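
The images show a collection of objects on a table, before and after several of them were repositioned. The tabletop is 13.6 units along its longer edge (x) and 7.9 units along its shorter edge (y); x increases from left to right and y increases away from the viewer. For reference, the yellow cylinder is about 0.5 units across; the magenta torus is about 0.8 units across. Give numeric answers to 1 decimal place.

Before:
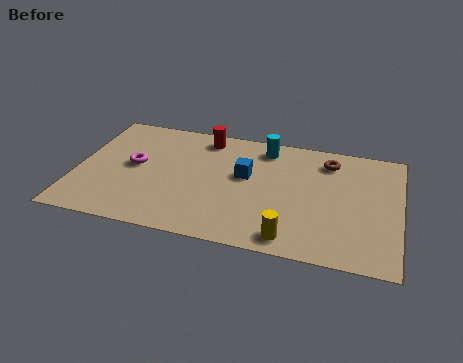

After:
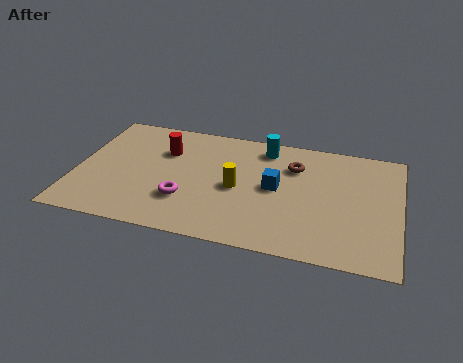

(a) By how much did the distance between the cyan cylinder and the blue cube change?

+0.5

The distance was about 2.2 in the first image and 2.7 in the second, so they moved 0.5 units further apart.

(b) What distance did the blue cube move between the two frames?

1.4

The blue cube was near (7.1, 4.6) before and (8.4, 4.1) after, so it travelled √(1.3² + 0.5²) ≈ 1.4 units.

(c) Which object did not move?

the cyan cylinder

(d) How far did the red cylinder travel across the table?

2.1

The red cylinder moved from about (5.2, 6.8) to (3.6, 5.5), a distance of √(1.6² + 1.3²) ≈ 2.1.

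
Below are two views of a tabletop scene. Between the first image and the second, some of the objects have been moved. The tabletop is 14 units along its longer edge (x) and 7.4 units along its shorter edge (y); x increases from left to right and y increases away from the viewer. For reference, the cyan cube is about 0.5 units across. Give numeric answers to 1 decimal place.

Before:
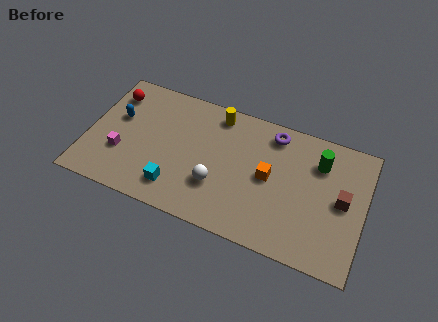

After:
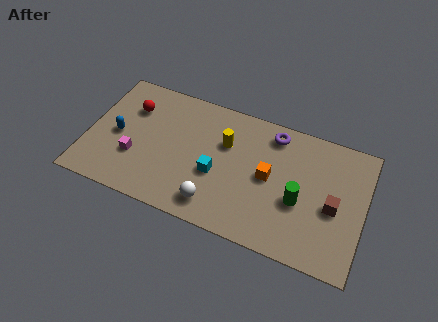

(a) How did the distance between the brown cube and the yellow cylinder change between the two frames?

-1.3

Before: roughly 7.1 units apart; after: 5.8. That's 1.3 units closer together.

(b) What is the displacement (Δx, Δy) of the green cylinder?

(-0.8, -2.5)

The green cylinder was at about (11.6, 5.5) and moved to about (10.8, 3.0).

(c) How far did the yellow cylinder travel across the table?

1.6

From (6.3, 6.4) to (6.9, 4.9), the yellow cylinder covered √(0.6² + 1.5²) ≈ 1.6 units.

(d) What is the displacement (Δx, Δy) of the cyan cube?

(1.9, 1.5)

From the two frames, the cyan cube sits at roughly (4.7, 1.5) before and (6.6, 3.0) after.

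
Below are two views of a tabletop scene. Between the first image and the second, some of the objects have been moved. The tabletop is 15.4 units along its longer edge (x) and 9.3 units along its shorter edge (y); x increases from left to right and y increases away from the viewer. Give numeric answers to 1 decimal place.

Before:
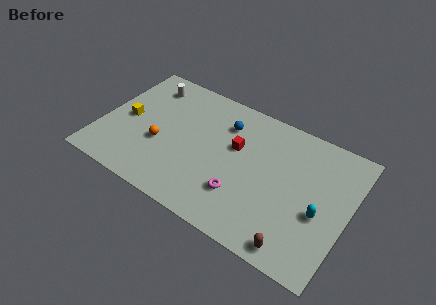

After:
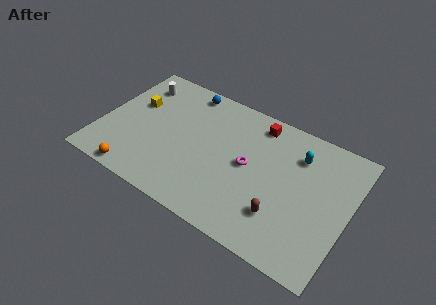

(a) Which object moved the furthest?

the cyan capsule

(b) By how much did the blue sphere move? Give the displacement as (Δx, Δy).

(-2.7, 1.3)

The blue sphere started near (7.4, 7.0) and ended near (4.7, 8.3).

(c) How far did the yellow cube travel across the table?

1.3

The yellow cube moved from about (1.5, 4.5) to (1.8, 5.8), a distance of √(0.3² + 1.3²) ≈ 1.3.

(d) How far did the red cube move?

2.5

From (8.3, 5.7) to (9.3, 8.0), the red cube covered √(1.0² + 2.3²) ≈ 2.5 units.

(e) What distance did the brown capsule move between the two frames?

1.9

From (12.8, 1.0) to (11.6, 2.5), the brown capsule covered √(1.2² + 1.5²) ≈ 1.9 units.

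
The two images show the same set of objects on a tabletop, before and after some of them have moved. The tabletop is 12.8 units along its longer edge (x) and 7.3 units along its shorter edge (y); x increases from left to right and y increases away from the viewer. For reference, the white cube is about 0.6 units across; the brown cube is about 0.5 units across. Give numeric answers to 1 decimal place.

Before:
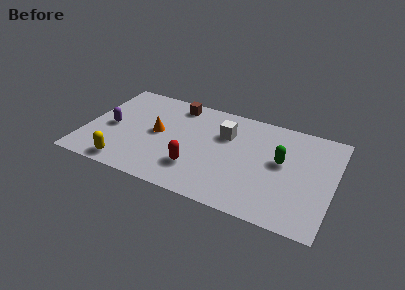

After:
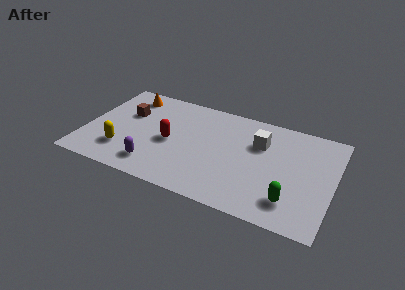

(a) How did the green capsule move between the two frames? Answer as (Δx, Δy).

(0.7, -2.5)

The green capsule started near (10.1, 4.1) and ended near (10.8, 1.6).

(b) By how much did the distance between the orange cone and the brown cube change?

-1.2

Before: roughly 2.6 units apart; after: 1.4. That's 1.2 units closer together.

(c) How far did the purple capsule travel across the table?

3.2

The purple capsule was near (1.3, 3.4) before and (3.8, 1.4) after, so it travelled √(2.5² + 2.0²) ≈ 3.2 units.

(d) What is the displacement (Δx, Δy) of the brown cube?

(-2.4, -1.6)

The brown cube started near (4.4, 6.3) and ended near (2.0, 4.7).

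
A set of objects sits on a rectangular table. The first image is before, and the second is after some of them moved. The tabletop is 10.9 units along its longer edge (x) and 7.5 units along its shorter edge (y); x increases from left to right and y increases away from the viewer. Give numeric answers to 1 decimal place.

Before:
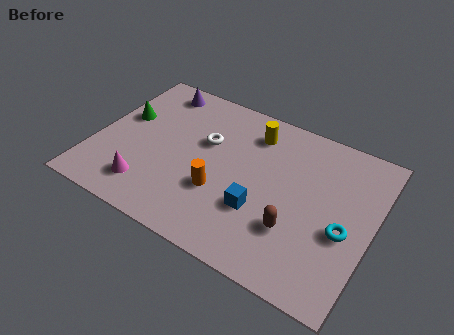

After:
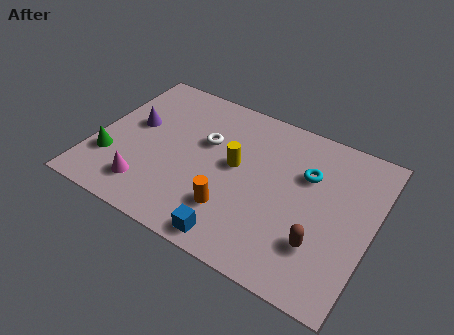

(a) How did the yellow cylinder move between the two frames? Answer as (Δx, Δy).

(-0.4, -1.9)

The yellow cylinder was at about (5.9, 6.0) and moved to about (5.5, 4.1).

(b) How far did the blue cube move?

1.8

From (6.7, 2.5) to (6.0, 0.8), the blue cube covered √(0.7² + 1.7²) ≈ 1.8 units.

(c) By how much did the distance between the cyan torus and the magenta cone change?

-0.9

The distance was about 7.7 in the first image and 6.8 in the second, so they moved 0.9 units closer together.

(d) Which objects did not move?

the white torus and the magenta cone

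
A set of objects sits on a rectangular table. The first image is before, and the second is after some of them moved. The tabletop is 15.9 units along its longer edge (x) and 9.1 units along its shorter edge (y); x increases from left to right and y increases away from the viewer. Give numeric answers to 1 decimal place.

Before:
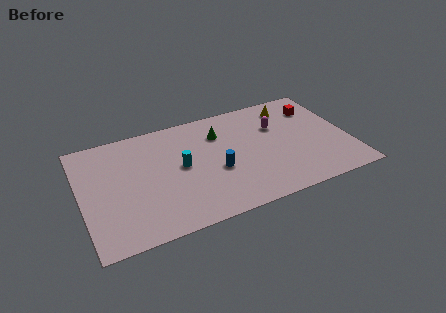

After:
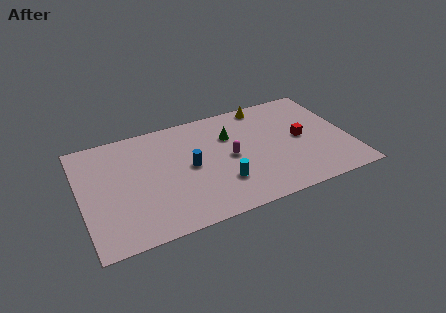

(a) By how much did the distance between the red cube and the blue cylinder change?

-0.5

Before: roughly 7.2 units apart; after: 6.7. That's 0.5 units closer together.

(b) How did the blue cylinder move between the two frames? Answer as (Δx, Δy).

(-1.5, 0.9)

The blue cylinder started near (7.9, 3.7) and ended near (6.4, 4.6).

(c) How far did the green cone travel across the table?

0.7

The green cone was near (8.4, 6.7) before and (9.0, 6.3) after, so it travelled √(0.6² + 0.4²) ≈ 0.7 units.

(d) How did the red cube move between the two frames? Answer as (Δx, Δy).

(-1.2, -2.3)

The red cube was at about (14.3, 6.9) and moved to about (13.1, 4.6).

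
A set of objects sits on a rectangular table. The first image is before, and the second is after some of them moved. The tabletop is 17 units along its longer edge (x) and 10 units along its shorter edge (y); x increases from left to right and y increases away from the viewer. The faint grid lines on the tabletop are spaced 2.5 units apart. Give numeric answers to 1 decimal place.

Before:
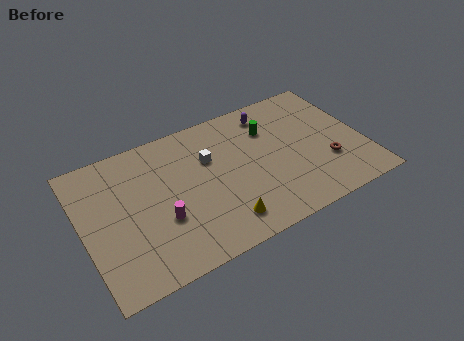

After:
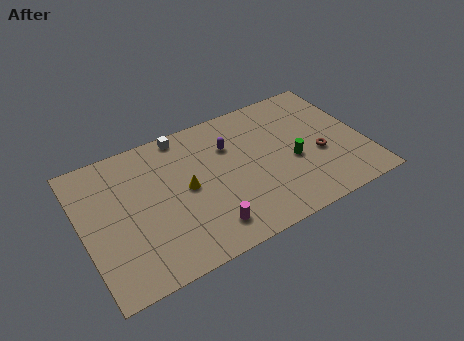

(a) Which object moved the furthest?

the yellow cone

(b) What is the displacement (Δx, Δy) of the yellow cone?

(-1.7, 3.3)

From the two frames, the yellow cone sits at roughly (7.9, 1.8) before and (6.2, 5.1) after.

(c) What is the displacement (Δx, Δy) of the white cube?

(-1.3, 2.5)

The white cube started near (7.8, 6.6) and ended near (6.5, 9.1).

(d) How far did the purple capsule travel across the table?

3.0

From (11.8, 8.4) to (9.1, 7.0), the purple capsule covered √(2.7² + 1.4²) ≈ 3.0 units.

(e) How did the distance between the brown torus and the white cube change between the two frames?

+1.6

The distance was about 7.6 in the first image and 9.2 in the second, so they moved 1.6 units further apart.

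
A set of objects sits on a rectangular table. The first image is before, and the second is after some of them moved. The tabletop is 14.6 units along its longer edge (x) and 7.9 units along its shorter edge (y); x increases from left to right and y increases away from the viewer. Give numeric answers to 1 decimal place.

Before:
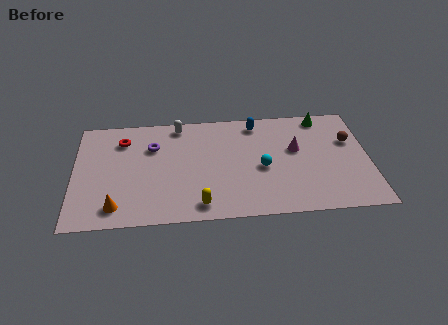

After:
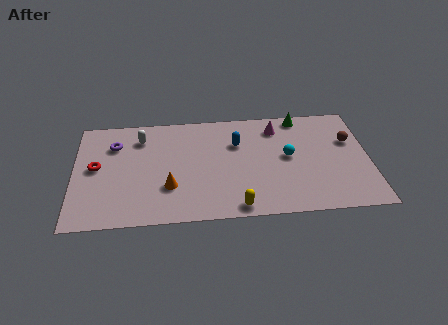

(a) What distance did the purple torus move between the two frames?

1.9

From (3.9, 5.5) to (2.0, 5.8), the purple torus covered √(1.9² + 0.3²) ≈ 1.9 units.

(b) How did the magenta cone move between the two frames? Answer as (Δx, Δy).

(-0.9, 1.7)

The magenta cone started near (11.0, 4.7) and ended near (10.1, 6.4).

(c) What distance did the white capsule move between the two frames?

2.1

The white capsule moved from about (5.2, 7.0) to (3.3, 6.2), a distance of √(1.9² + 0.8²) ≈ 2.1.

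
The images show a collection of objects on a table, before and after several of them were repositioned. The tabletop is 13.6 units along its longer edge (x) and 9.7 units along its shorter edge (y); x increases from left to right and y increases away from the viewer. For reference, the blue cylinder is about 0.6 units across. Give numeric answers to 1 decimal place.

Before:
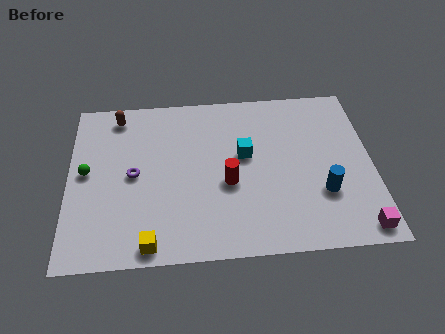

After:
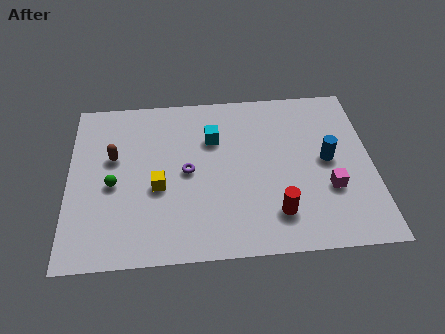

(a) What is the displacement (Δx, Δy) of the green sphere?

(1.2, -0.8)

The green sphere was at about (0.8, 5.1) and moved to about (2.0, 4.3).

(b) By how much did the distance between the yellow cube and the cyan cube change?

-2.7

The distance was about 6.4 in the first image and 3.7 in the second, so they moved 2.7 units closer together.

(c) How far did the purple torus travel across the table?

2.4

The purple torus moved from about (2.9, 4.8) to (5.3, 4.8), a distance of √(2.4² + 0.0²) ≈ 2.4.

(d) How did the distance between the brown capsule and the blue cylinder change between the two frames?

-0.9

Before: roughly 10.5 units apart; after: 9.6. That's 0.9 units closer together.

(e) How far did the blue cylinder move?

1.9

From (11.3, 3.1) to (11.6, 5.0), the blue cylinder covered √(0.3² + 1.9²) ≈ 1.9 units.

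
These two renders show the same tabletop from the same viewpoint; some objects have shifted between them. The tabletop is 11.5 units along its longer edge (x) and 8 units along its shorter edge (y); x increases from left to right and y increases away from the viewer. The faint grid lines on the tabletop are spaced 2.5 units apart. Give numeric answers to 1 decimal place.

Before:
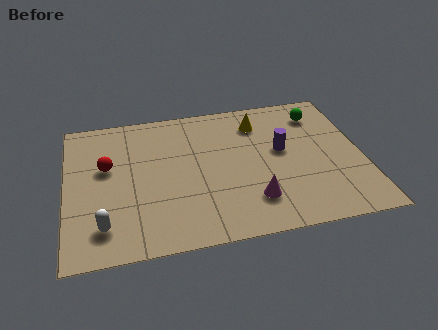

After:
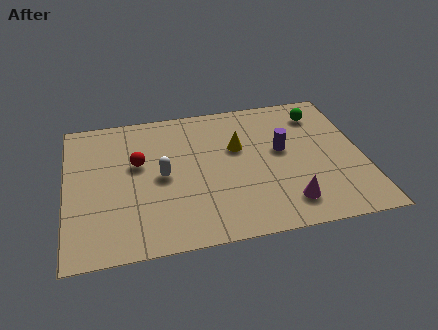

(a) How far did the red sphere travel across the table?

1.2

The red sphere moved from about (1.6, 4.8) to (2.8, 4.8), a distance of √(1.2² + 0.0²) ≈ 1.2.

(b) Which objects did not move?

the purple cylinder and the green sphere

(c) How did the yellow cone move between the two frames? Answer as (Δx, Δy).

(-0.9, -1.3)

The yellow cone started near (7.6, 6.3) and ended near (6.7, 5.0).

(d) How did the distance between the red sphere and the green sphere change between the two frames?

-1.2

The distance was about 8.6 in the first image and 7.4 in the second, so they moved 1.2 units closer together.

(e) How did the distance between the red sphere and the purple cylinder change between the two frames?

-1.2

They were about 6.8 units apart before and 5.6 after — 1.2 units closer together.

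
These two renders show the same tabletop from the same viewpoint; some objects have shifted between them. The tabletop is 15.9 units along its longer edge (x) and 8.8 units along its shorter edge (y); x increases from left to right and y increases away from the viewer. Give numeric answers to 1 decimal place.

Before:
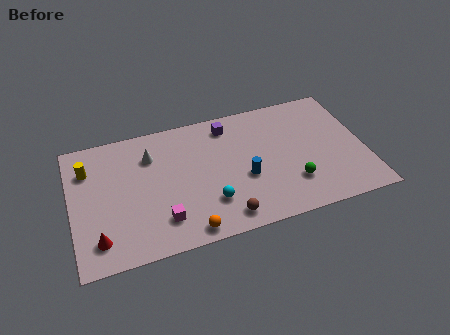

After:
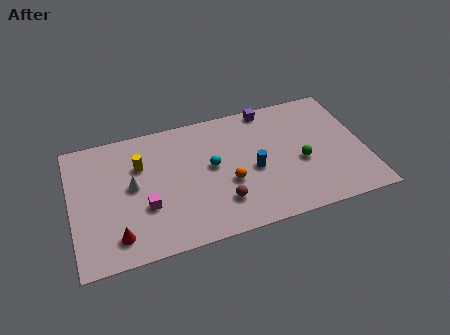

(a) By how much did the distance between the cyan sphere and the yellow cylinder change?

-3.5

The distance was about 7.5 in the first image and 4.0 in the second, so they moved 3.5 units closer together.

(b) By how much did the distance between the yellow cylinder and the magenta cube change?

-2.9

Before: roughly 5.8 units apart; after: 2.9. That's 2.9 units closer together.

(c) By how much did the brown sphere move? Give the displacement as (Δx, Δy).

(-0.1, 1.0)

From the two frames, the brown sphere sits at roughly (8.0, 1.2) before and (7.9, 2.2) after.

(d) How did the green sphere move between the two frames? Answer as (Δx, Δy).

(0.6, 1.3)

The green sphere started near (11.8, 2.4) and ended near (12.4, 3.7).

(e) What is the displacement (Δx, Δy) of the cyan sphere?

(0.3, 2.4)

The cyan sphere started near (7.3, 2.4) and ended near (7.6, 4.8).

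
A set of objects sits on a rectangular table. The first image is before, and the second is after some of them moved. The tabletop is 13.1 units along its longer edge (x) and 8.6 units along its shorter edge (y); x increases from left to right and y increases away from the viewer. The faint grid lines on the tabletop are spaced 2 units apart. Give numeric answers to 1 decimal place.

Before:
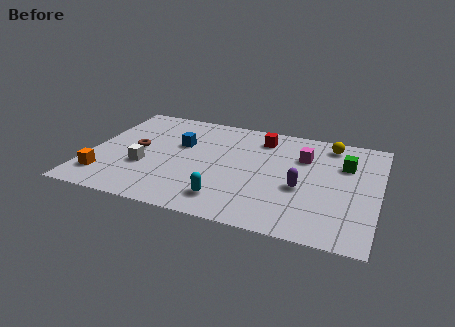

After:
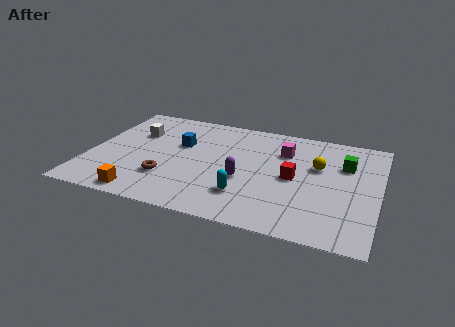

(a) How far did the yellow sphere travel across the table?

2.0

From (10.7, 7.4) to (10.3, 5.4), the yellow sphere covered √(0.4² + 2.0²) ≈ 2.0 units.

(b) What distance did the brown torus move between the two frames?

2.5

The brown torus was near (2.1, 4.4) before and (3.7, 2.5) after, so it travelled √(1.6² + 1.9²) ≈ 2.5 units.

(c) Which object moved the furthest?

the red cube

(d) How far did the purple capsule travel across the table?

2.6

The purple capsule was near (9.7, 3.5) before and (7.1, 3.4) after, so it travelled √(2.6² + 0.1²) ≈ 2.6 units.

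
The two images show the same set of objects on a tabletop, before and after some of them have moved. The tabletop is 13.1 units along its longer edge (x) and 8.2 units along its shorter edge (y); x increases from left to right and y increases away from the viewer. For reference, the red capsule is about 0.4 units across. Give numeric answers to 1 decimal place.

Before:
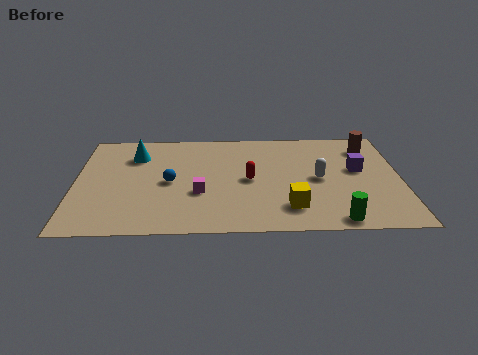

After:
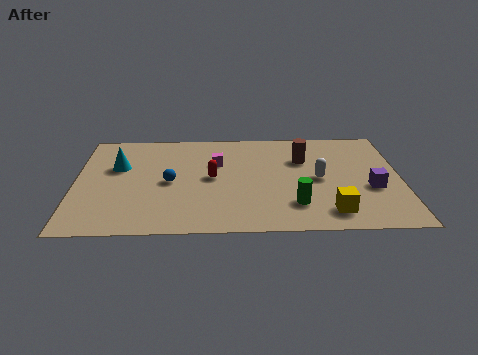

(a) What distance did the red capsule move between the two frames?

1.5

The red capsule moved from about (7.0, 4.0) to (5.5, 4.2), a distance of √(1.5² + 0.2²) ≈ 1.5.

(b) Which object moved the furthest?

the brown cylinder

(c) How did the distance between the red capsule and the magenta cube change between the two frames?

-1.0

Before: roughly 2.2 units apart; after: 1.2. That's 1.0 units closer together.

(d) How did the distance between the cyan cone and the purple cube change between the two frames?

+1.3

The distance was about 9.1 in the first image and 10.4 in the second, so they moved 1.3 units further apart.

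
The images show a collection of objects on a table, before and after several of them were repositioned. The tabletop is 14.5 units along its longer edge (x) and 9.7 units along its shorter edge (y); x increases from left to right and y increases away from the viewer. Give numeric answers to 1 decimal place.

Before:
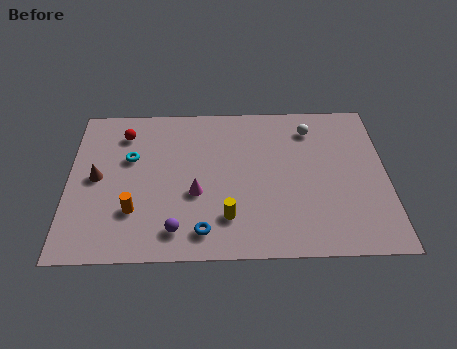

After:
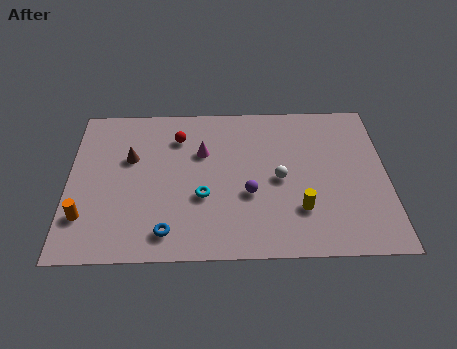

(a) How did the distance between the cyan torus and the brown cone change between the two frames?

+2.2

The distance was about 1.9 in the first image and 4.1 in the second, so they moved 2.2 units further apart.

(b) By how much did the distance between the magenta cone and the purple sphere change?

+1.0

The distance was about 2.4 in the first image and 3.4 in the second, so they moved 1.0 units further apart.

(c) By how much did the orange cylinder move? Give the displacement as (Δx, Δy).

(-2.2, -0.3)

From the two frames, the orange cylinder sits at roughly (3.0, 2.8) before and (0.8, 2.5) after.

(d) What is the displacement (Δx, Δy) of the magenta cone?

(0.3, 2.6)

The magenta cone was at about (5.8, 3.8) and moved to about (6.1, 6.4).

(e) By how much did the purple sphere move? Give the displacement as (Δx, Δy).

(3.3, 2.1)

From the two frames, the purple sphere sits at roughly (4.9, 1.6) before and (8.2, 3.7) after.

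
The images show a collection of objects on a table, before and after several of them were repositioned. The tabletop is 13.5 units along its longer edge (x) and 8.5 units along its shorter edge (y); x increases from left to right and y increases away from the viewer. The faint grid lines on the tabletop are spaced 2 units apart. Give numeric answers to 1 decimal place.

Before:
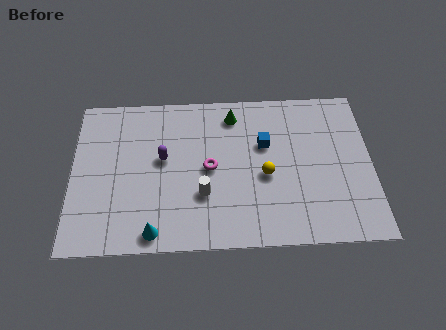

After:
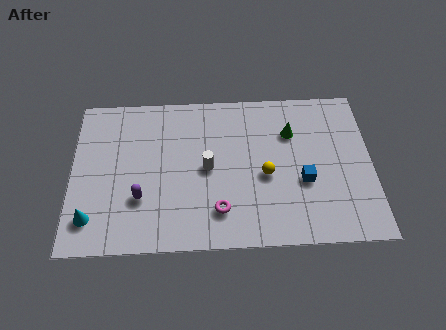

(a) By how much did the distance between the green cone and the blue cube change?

+0.5

They were about 2.2 units apart before and 2.7 after — 0.5 units further apart.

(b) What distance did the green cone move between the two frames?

2.8

The green cone was near (7.3, 7.1) before and (9.9, 6.0) after, so it travelled √(2.6² + 1.1²) ≈ 2.8 units.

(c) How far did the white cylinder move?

1.4

From (5.9, 2.8) to (6.1, 4.2), the white cylinder covered √(0.2² + 1.4²) ≈ 1.4 units.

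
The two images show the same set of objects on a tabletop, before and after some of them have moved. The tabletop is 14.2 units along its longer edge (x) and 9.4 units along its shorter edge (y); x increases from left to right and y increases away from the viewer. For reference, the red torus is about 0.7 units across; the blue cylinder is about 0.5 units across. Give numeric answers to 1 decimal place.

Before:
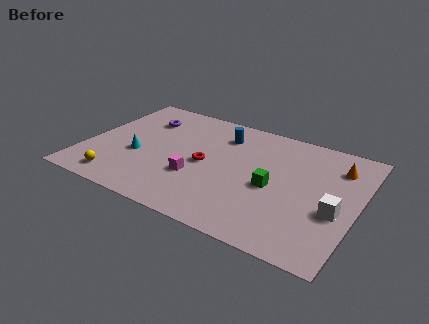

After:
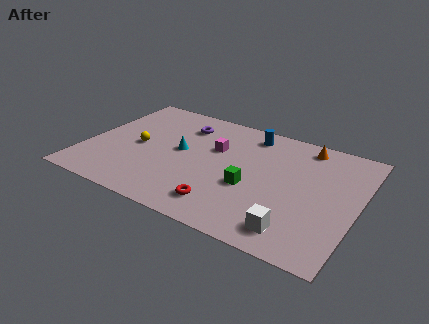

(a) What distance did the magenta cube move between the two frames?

2.9

From (6.0, 3.2) to (6.6, 6.0), the magenta cube covered √(0.6² + 2.8²) ≈ 2.9 units.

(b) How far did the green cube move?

1.2

From (9.9, 4.2) to (8.8, 3.7), the green cube covered √(1.1² + 0.5²) ≈ 1.2 units.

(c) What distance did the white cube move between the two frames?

2.8

From (13.2, 3.7) to (11.4, 1.5), the white cube covered √(1.8² + 2.2²) ≈ 2.8 units.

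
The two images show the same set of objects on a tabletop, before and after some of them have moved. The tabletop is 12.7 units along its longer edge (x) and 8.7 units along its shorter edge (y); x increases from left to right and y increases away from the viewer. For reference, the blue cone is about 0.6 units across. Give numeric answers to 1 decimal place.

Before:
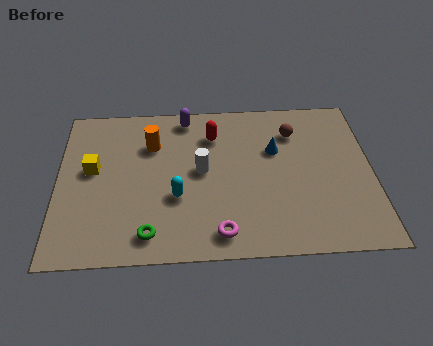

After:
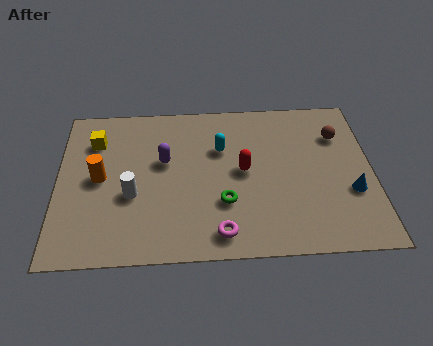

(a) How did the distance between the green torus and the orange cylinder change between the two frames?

+0.3

They were about 4.9 units apart before and 5.2 after — 0.3 units further apart.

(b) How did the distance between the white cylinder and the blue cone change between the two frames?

+5.6

They were about 3.2 units apart before and 8.8 after — 5.6 units further apart.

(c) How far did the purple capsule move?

2.7

From (5.2, 7.7) to (4.3, 5.2), the purple capsule covered √(0.9² + 2.5²) ≈ 2.7 units.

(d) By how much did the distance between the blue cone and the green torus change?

-1.6

Before: roughly 6.7 units apart; after: 5.1. That's 1.6 units closer together.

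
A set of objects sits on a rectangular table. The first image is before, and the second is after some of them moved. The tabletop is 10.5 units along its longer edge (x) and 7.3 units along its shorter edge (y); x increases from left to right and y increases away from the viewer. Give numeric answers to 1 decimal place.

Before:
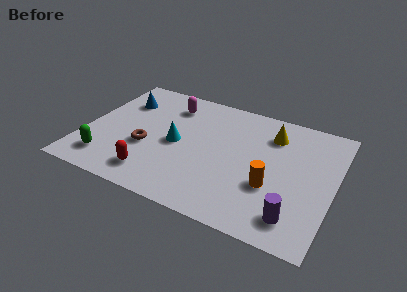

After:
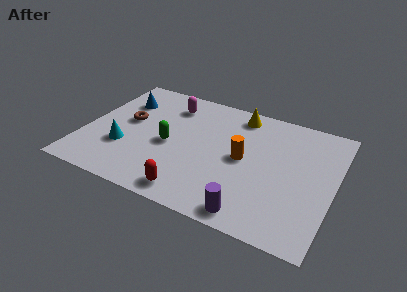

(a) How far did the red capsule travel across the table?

1.7

The red capsule was near (3.2, 1.3) before and (4.9, 0.9) after, so it travelled √(1.7² + 0.4²) ≈ 1.7 units.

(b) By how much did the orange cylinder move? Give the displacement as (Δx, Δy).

(-1.3, 1.1)

The orange cylinder was at about (8.0, 2.6) and moved to about (6.7, 3.7).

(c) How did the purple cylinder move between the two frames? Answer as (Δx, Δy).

(-1.7, -0.5)

From the two frames, the purple cylinder sits at roughly (9.1, 1.3) before and (7.4, 0.8) after.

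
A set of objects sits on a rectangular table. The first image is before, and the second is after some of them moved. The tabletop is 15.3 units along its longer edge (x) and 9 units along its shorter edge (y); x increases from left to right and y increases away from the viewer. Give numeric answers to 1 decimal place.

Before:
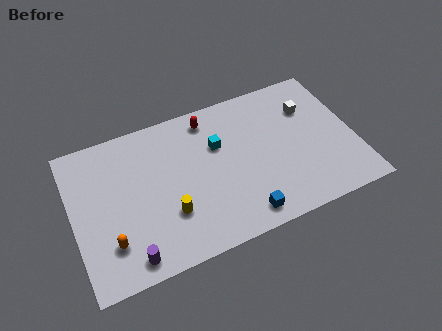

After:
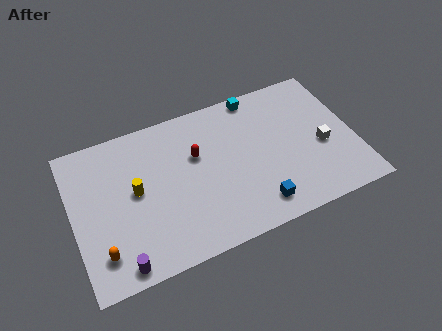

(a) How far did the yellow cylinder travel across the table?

2.6

From (5.0, 2.8) to (3.4, 4.8), the yellow cylinder covered √(1.6² + 2.0²) ≈ 2.6 units.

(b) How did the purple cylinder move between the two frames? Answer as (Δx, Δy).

(-0.5, -0.2)

The purple cylinder was at about (2.7, 1.1) and moved to about (2.2, 0.9).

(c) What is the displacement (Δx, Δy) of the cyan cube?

(2.4, 2.3)

The cyan cube started near (8.0, 5.9) and ended near (10.4, 8.2).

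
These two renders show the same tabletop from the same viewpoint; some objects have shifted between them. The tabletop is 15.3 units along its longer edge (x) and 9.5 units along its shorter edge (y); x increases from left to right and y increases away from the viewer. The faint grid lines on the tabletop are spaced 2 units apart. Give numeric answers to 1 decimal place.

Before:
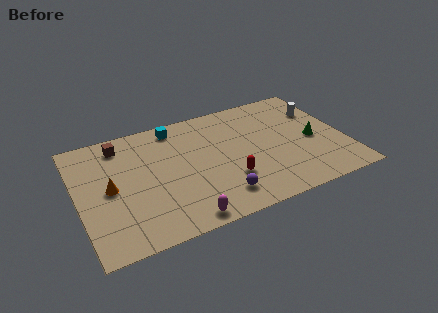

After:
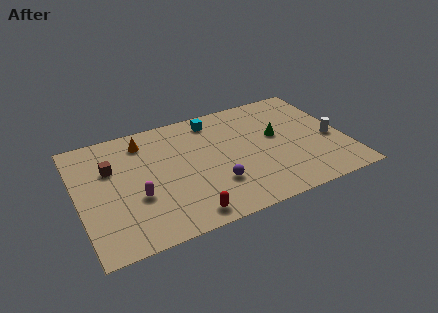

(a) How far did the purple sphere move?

1.0

From (7.7, 1.8) to (7.6, 2.8), the purple sphere covered √(0.1² + 1.0²) ≈ 1.0 units.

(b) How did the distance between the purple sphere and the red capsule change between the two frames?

+1.2

The distance was about 1.3 in the first image and 2.5 in the second, so they moved 1.2 units further apart.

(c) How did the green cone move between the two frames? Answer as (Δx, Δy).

(-2.0, 1.1)

The green cone started near (13.5, 4.3) and ended near (11.5, 5.4).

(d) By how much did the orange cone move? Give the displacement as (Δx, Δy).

(2.2, 3.1)

The orange cone was at about (1.8, 4.7) and moved to about (4.0, 7.8).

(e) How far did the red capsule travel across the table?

3.2

From (8.4, 2.9) to (5.7, 1.1), the red capsule covered √(2.7² + 1.8²) ≈ 3.2 units.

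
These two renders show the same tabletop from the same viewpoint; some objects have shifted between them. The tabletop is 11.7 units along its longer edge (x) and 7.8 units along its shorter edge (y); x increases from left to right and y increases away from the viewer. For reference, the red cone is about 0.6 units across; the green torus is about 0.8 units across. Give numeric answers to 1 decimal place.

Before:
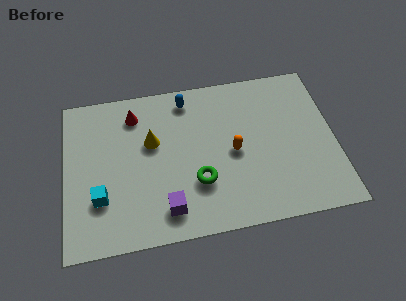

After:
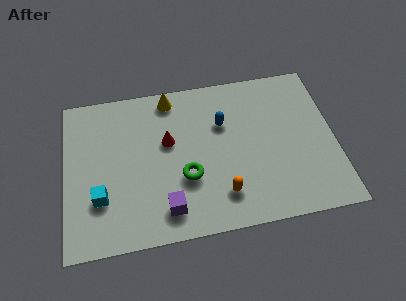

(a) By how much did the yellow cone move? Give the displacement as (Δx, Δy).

(0.9, 2.1)

The yellow cone started near (3.8, 4.8) and ended near (4.7, 6.9).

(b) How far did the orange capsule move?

2.1

The orange capsule was near (7.3, 3.7) before and (6.7, 1.7) after, so it travelled √(0.6² + 2.0²) ≈ 2.1 units.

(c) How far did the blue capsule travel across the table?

2.1

From (5.4, 6.7) to (6.9, 5.2), the blue capsule covered √(1.5² + 1.5²) ≈ 2.1 units.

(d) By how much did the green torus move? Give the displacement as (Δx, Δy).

(-0.5, 0.3)

From the two frames, the green torus sits at roughly (5.7, 2.5) before and (5.2, 2.8) after.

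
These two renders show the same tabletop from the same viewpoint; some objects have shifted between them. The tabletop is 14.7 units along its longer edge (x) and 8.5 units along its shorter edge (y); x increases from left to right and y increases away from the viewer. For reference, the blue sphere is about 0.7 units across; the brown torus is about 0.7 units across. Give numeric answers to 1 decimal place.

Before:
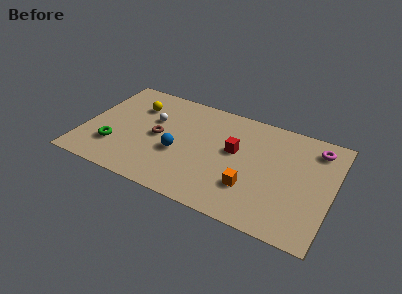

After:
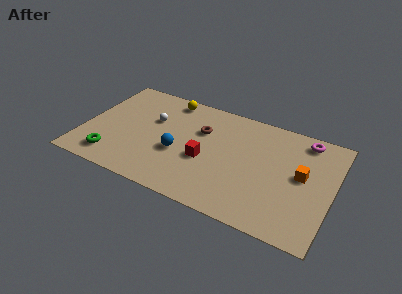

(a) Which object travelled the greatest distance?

the orange cube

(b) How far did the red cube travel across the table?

2.1

The red cube moved from about (8.9, 4.9) to (7.3, 3.5), a distance of √(1.6² + 1.4²) ≈ 2.1.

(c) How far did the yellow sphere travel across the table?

2.2

The yellow sphere was near (2.8, 6.2) before and (4.6, 7.5) after, so it travelled √(1.8² + 1.3²) ≈ 2.2 units.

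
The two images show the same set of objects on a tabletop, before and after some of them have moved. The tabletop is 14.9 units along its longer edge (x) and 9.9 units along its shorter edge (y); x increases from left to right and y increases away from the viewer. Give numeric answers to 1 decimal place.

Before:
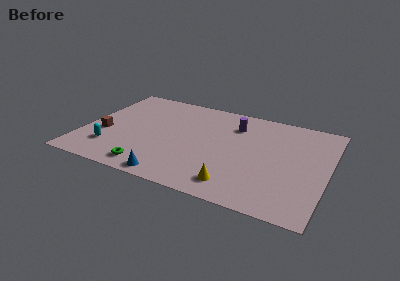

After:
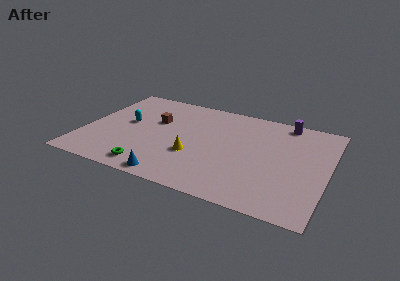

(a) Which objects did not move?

the green torus and the blue cone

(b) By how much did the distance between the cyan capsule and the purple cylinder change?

+1.4

They were about 8.7 units apart before and 10.1 after — 1.4 units further apart.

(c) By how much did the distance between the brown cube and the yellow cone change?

-4.9

They were about 8.7 units apart before and 3.8 after — 4.9 units closer together.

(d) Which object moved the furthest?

the brown cube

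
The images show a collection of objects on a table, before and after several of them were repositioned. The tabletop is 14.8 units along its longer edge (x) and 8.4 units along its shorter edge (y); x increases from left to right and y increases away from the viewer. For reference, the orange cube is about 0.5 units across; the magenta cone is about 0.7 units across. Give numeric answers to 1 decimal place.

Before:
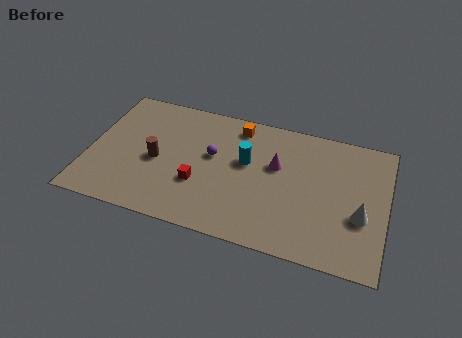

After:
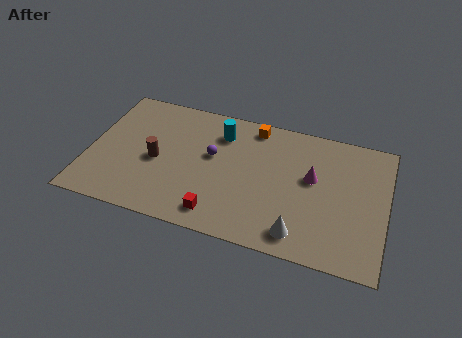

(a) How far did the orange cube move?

0.8

The orange cube was near (7.2, 7.2) before and (8.0, 7.4) after, so it travelled √(0.8² + 0.2²) ≈ 0.8 units.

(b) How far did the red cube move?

1.9

The red cube was near (5.6, 2.9) before and (6.7, 1.3) after, so it travelled √(1.1² + 1.6²) ≈ 1.9 units.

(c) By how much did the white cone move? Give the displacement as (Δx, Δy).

(-2.9, -1.9)

The white cone started near (13.6, 3.2) and ended near (10.7, 1.3).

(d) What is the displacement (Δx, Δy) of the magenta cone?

(1.8, -0.3)

From the two frames, the magenta cone sits at roughly (9.3, 5.2) before and (11.1, 4.9) after.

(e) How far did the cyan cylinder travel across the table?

2.1

The cyan cylinder moved from about (7.8, 5.0) to (6.4, 6.5), a distance of √(1.4² + 1.5²) ≈ 2.1.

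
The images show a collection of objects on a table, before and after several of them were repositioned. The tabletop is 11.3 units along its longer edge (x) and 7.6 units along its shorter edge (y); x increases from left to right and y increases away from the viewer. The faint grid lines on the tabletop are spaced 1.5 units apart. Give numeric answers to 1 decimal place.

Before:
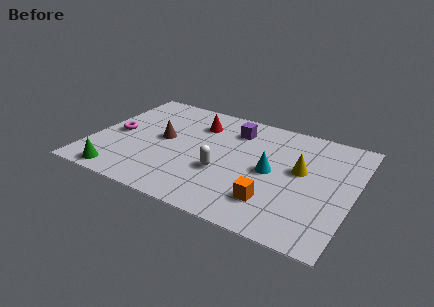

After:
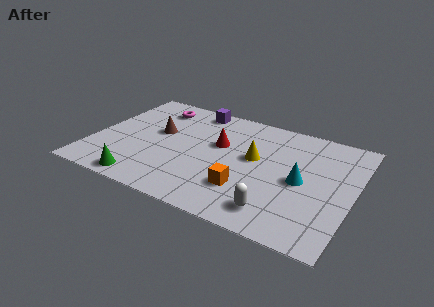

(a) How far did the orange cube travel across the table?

1.2

From (8.1, 1.8) to (6.9, 2.1), the orange cube covered √(1.2² + 0.3²) ≈ 1.2 units.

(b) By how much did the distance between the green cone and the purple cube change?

-0.6

Before: roughly 6.7 units apart; after: 6.1. That's 0.6 units closer together.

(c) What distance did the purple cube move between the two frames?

2.1

From (5.9, 5.9) to (4.0, 6.7), the purple cube covered √(1.9² + 0.8²) ≈ 2.1 units.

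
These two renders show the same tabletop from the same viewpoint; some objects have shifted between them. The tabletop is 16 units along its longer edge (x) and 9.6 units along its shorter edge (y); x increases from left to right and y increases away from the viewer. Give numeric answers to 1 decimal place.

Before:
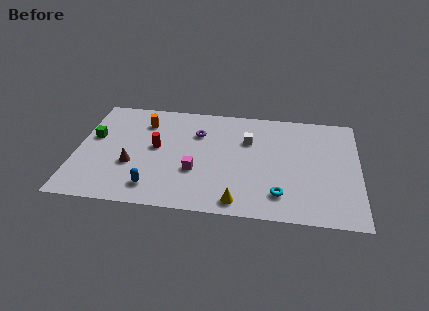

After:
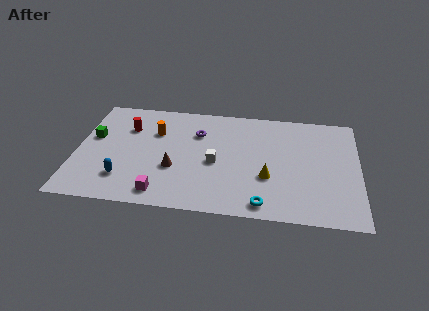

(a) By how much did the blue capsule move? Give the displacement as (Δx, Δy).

(-1.7, 0.6)

The blue capsule started near (4.5, 1.7) and ended near (2.8, 2.3).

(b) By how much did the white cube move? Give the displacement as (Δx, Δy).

(-1.8, -2.2)

From the two frames, the white cube sits at roughly (9.7, 6.5) before and (7.9, 4.3) after.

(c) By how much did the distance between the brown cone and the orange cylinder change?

-0.6

The distance was about 3.9 in the first image and 3.3 in the second, so they moved 0.6 units closer together.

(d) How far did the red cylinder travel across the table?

2.3

The red cylinder was near (4.5, 5.2) before and (2.8, 6.8) after, so it travelled √(1.7² + 1.6²) ≈ 2.3 units.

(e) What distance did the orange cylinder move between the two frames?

1.1

The orange cylinder was near (3.7, 7.4) before and (4.4, 6.6) after, so it travelled √(0.7² + 0.8²) ≈ 1.1 units.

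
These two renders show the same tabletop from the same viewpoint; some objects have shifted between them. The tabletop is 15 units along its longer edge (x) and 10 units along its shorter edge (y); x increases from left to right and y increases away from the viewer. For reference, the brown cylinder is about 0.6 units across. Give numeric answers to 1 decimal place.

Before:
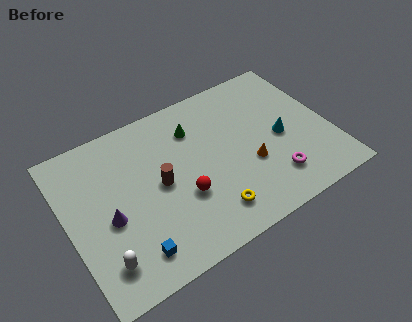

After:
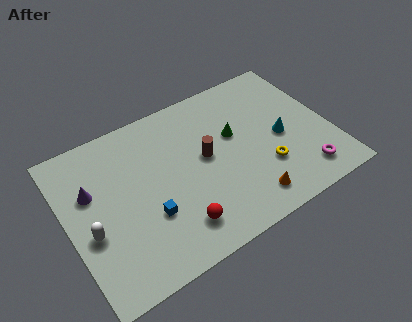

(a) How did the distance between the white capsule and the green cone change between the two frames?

+0.6

Before: roughly 8.2 units apart; after: 8.8. That's 0.6 units further apart.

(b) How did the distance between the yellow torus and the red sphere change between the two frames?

+3.3

The distance was about 2.1 in the first image and 5.4 in the second, so they moved 3.3 units further apart.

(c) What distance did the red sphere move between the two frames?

1.7

From (6.3, 3.6) to (5.7, 2.0), the red sphere covered √(0.6² + 1.6²) ≈ 1.7 units.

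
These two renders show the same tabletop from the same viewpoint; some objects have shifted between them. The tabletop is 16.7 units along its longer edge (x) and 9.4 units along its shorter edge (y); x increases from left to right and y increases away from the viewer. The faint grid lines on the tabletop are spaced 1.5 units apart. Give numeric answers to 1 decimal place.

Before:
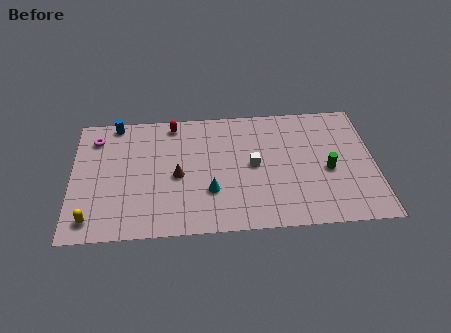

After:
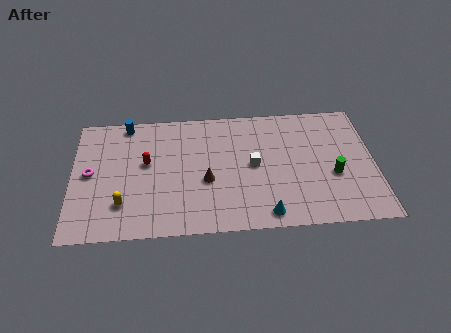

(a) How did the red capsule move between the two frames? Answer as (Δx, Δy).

(-1.5, -2.9)

From the two frames, the red capsule sits at roughly (5.6, 8.3) before and (4.1, 5.4) after.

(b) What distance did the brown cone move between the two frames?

1.7

From (5.8, 4.3) to (7.4, 3.8), the brown cone covered √(1.6² + 0.5²) ≈ 1.7 units.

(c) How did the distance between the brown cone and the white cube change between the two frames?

-1.4

The distance was about 4.2 in the first image and 2.8 in the second, so they moved 1.4 units closer together.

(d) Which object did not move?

the white cube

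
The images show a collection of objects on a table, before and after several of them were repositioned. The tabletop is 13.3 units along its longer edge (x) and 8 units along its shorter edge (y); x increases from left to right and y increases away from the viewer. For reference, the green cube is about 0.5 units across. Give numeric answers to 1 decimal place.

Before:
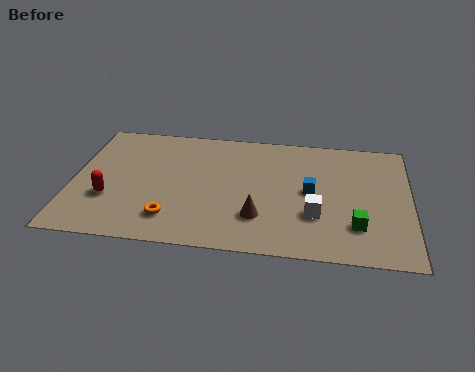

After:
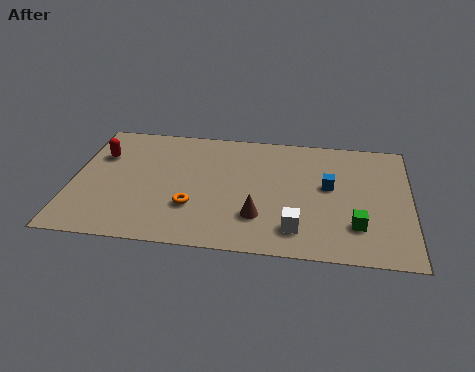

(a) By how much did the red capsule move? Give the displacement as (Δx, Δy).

(-0.5, 2.8)

The red capsule was at about (1.5, 2.7) and moved to about (1.0, 5.5).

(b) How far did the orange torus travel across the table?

1.1

From (4.0, 1.7) to (4.8, 2.5), the orange torus covered √(0.8² + 0.8²) ≈ 1.1 units.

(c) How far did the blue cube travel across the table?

0.8

From (9.4, 4.1) to (10.1, 4.5), the blue cube covered √(0.7² + 0.4²) ≈ 0.8 units.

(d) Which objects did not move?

the brown cone and the green cube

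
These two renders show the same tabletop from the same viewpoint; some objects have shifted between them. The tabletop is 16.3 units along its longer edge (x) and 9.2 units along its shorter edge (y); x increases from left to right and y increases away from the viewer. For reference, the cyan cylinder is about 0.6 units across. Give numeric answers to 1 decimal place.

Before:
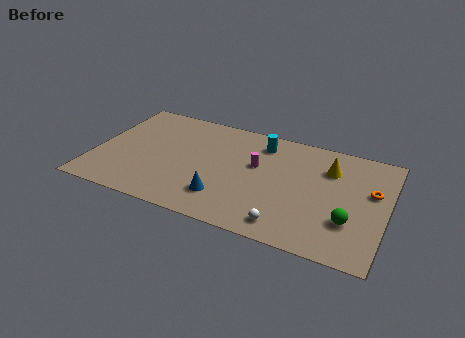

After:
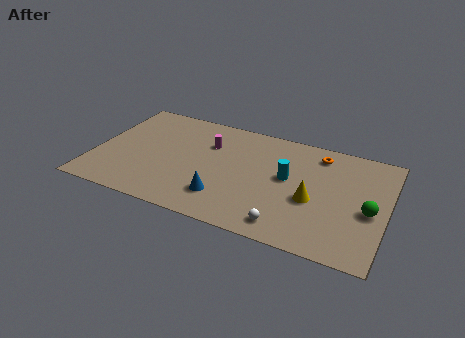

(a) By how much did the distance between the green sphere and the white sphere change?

+1.5

The distance was about 3.6 in the first image and 5.1 in the second, so they moved 1.5 units further apart.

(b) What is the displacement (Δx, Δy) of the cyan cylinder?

(1.7, -2.4)

From the two frames, the cyan cylinder sits at roughly (9.1, 7.5) before and (10.8, 5.1) after.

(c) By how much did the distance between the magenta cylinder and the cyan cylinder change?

+2.8

The distance was about 2.0 in the first image and 4.8 in the second, so they moved 2.8 units further apart.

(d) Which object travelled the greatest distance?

the orange torus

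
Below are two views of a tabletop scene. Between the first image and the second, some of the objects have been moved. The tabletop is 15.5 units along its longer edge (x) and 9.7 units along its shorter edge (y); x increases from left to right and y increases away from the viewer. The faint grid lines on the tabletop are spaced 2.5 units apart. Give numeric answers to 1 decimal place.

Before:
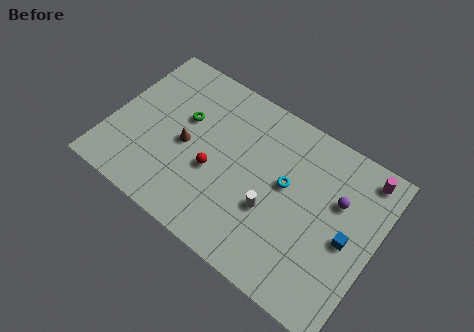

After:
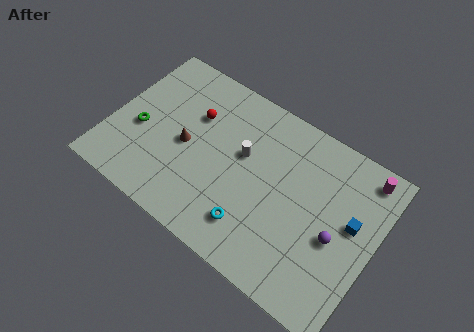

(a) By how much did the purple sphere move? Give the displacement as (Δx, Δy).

(0.3, -2.1)

From the two frames, the purple sphere sits at roughly (13.1, 6.3) before and (13.4, 4.2) after.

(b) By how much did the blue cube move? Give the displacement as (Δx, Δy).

(0.1, 1.0)

From the two frames, the blue cube sits at roughly (14.0, 4.5) before and (14.1, 5.5) after.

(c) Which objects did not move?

the brown cone and the magenta cylinder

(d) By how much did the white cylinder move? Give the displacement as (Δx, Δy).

(-2.1, 2.2)

The white cylinder started near (9.7, 3.6) and ended near (7.6, 5.8).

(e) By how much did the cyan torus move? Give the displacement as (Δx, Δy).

(-1.3, -3.4)

The cyan torus was at about (10.2, 5.5) and moved to about (8.9, 2.1).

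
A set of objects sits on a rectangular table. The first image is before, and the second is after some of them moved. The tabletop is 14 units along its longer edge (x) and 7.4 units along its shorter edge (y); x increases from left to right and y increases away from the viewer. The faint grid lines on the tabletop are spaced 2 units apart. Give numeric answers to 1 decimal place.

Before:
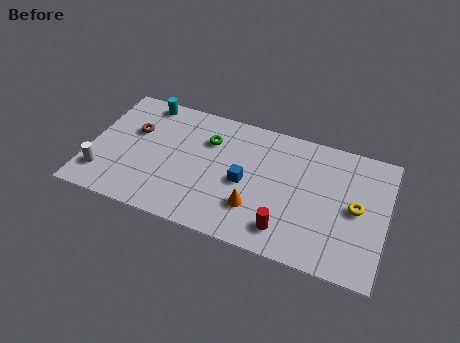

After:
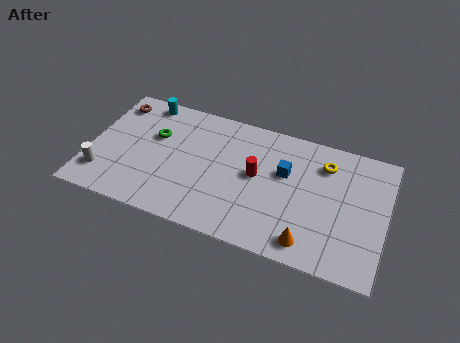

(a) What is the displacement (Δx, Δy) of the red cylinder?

(-1.6, 2.6)

The red cylinder was at about (9.5, 1.4) and moved to about (7.9, 4.0).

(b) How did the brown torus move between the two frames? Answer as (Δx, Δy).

(-1.1, 1.4)

From the two frames, the brown torus sits at roughly (2.0, 4.7) before and (0.9, 6.1) after.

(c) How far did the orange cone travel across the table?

2.8

The orange cone was near (8.0, 2.1) before and (10.6, 1.1) after, so it travelled √(2.6² + 1.0²) ≈ 2.8 units.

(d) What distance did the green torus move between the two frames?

2.6

From (5.5, 5.3) to (3.0, 4.7), the green torus covered √(2.5² + 0.6²) ≈ 2.6 units.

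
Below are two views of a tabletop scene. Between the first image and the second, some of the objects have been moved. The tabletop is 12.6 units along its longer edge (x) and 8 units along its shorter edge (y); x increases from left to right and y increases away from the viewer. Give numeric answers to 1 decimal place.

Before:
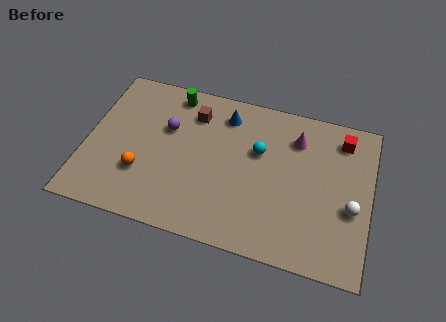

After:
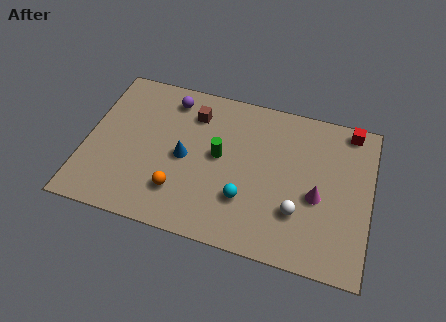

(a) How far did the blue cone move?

3.1

From (6.0, 6.5) to (4.4, 3.8), the blue cone covered √(1.6² + 2.7²) ≈ 3.1 units.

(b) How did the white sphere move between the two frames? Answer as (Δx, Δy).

(-2.3, -0.8)

The white sphere started near (11.8, 3.2) and ended near (9.5, 2.4).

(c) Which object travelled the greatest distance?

the green cylinder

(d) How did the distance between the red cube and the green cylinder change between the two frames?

-1.3

Before: roughly 7.6 units apart; after: 6.3. That's 1.3 units closer together.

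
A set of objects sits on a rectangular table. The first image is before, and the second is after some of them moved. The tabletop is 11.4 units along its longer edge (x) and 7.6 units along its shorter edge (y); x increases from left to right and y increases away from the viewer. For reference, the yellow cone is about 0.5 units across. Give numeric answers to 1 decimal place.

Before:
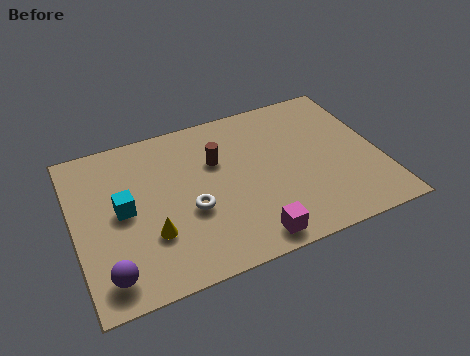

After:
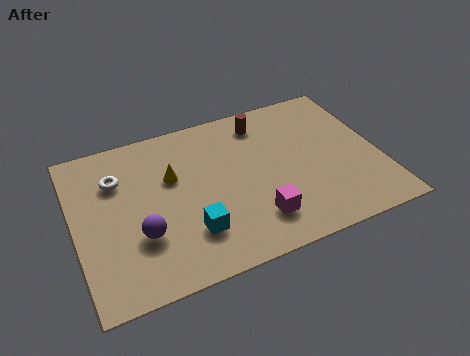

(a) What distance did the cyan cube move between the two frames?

3.0

From (1.8, 3.9) to (4.1, 2.0), the cyan cube covered √(2.3² + 1.9²) ≈ 3.0 units.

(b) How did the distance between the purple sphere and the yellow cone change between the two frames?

+0.6

The distance was about 2.1 in the first image and 2.7 in the second, so they moved 0.6 units further apart.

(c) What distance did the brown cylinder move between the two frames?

2.3

The brown cylinder moved from about (5.4, 5.0) to (7.3, 6.3), a distance of √(1.9² + 1.3²) ≈ 2.3.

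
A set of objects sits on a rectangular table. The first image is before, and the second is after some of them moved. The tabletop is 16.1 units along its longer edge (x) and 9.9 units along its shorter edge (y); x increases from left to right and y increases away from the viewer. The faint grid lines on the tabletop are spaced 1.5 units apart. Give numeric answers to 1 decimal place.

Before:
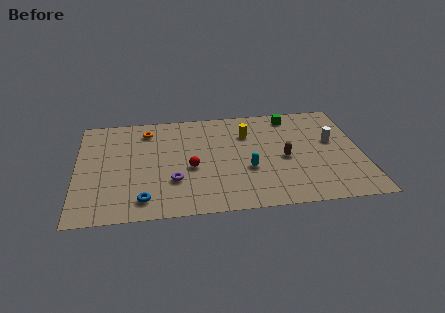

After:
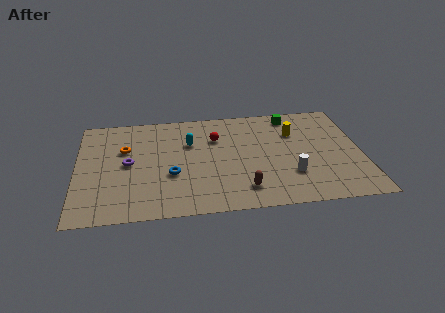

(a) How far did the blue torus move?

2.6

The blue torus was near (3.7, 1.6) before and (5.3, 3.7) after, so it travelled √(1.6² + 2.1²) ≈ 2.6 units.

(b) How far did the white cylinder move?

3.8

The white cylinder was near (14.5, 5.8) before and (12.0, 2.9) after, so it travelled √(2.5² + 2.9²) ≈ 3.8 units.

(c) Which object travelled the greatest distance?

the cyan capsule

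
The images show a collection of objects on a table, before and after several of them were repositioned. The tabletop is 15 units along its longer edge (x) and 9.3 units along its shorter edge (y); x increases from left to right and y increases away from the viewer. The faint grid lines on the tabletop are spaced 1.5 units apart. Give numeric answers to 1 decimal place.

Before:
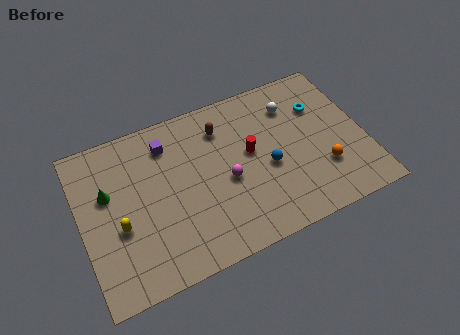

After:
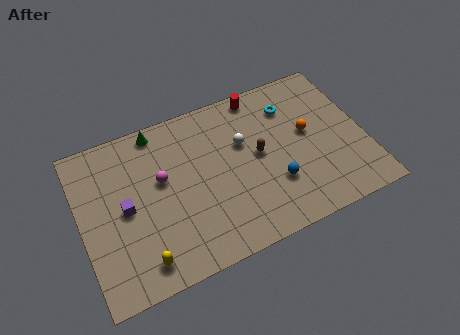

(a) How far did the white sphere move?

3.0

The white sphere moved from about (11.5, 7.1) to (8.7, 5.9), a distance of √(2.8² + 1.2²) ≈ 3.0.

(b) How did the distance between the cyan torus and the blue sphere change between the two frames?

+0.4

The distance was about 4.0 in the first image and 4.4 in the second, so they moved 0.4 units further apart.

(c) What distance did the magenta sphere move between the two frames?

3.6

The magenta sphere was near (7.6, 4.1) before and (4.3, 5.5) after, so it travelled √(3.3² + 1.4²) ≈ 3.6 units.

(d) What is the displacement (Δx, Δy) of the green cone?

(2.9, 2.6)

The green cone was at about (1.5, 5.8) and moved to about (4.4, 8.4).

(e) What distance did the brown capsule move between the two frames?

2.9

From (7.7, 7.2) to (9.4, 4.9), the brown capsule covered √(1.7² + 2.3²) ≈ 2.9 units.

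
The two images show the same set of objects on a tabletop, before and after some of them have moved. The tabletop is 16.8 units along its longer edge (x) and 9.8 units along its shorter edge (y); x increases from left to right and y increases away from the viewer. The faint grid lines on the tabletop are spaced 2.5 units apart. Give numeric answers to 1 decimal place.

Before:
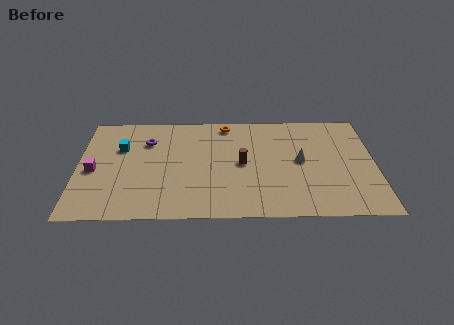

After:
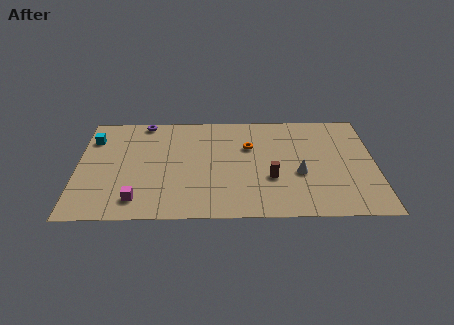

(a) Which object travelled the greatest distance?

the magenta cube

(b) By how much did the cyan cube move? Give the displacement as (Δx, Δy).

(-1.6, 0.9)

The cyan cube was at about (2.4, 6.5) and moved to about (0.8, 7.4).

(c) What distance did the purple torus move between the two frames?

1.9

The purple torus moved from about (3.9, 7.1) to (3.7, 9.0), a distance of √(0.2² + 1.9²) ≈ 1.9.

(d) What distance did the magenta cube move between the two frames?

3.7

The magenta cube moved from about (0.9, 4.4) to (3.4, 1.7), a distance of √(2.5² + 2.7²) ≈ 3.7.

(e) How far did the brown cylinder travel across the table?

2.1

The brown cylinder was near (9.3, 4.9) before and (10.9, 3.5) after, so it travelled √(1.6² + 1.4²) ≈ 2.1 units.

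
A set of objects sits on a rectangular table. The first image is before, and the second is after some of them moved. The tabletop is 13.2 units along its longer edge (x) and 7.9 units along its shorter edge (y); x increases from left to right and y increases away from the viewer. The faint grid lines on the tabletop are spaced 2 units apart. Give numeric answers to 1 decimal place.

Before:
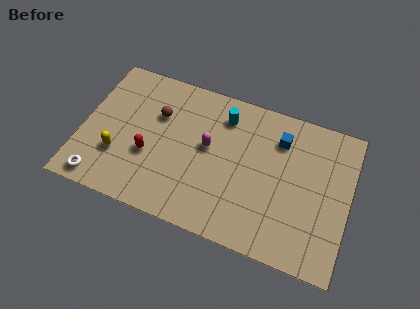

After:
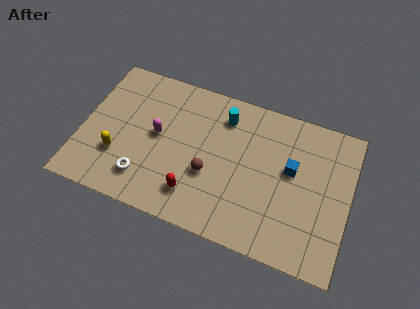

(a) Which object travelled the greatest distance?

the brown sphere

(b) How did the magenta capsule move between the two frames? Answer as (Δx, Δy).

(-2.5, -0.2)

From the two frames, the magenta capsule sits at roughly (6.2, 4.4) before and (3.7, 4.2) after.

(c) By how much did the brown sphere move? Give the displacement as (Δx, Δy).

(2.8, -2.3)

From the two frames, the brown sphere sits at roughly (3.6, 5.3) before and (6.4, 3.0) after.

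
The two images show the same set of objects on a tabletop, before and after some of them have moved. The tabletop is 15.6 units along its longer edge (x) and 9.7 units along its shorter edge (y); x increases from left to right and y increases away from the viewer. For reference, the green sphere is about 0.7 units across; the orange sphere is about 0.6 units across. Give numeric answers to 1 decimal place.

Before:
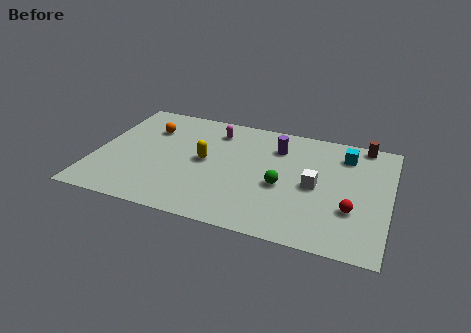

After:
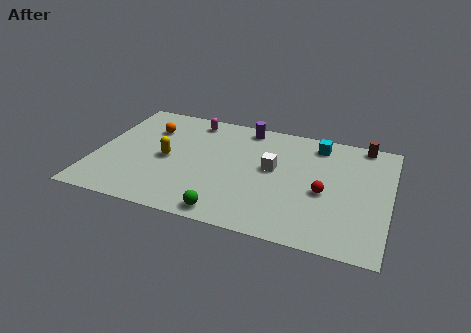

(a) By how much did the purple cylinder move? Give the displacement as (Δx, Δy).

(-1.8, 1.3)

The purple cylinder started near (9.5, 7.3) and ended near (7.7, 8.6).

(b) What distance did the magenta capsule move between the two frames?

1.4

The magenta capsule moved from about (6.1, 7.8) to (4.8, 8.4), a distance of √(1.3² + 0.6²) ≈ 1.4.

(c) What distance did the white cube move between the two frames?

2.4

The white cube moved from about (11.7, 4.6) to (9.4, 5.4), a distance of √(2.3² + 0.8²) ≈ 2.4.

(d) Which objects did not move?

the orange sphere and the brown cylinder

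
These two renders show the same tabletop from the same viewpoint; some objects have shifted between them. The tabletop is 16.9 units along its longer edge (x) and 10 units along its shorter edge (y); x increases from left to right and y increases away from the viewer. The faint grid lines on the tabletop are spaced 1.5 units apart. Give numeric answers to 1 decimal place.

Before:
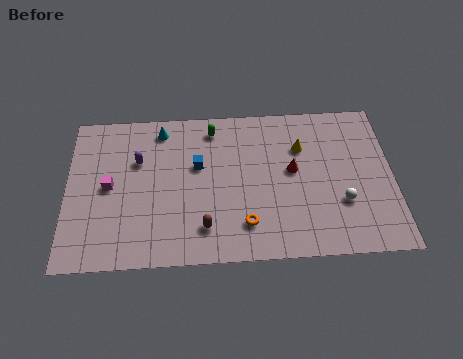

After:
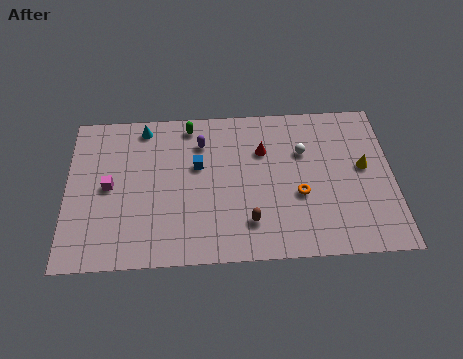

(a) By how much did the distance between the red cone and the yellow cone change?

+3.8

Before: roughly 1.6 units apart; after: 5.4. That's 3.8 units further apart.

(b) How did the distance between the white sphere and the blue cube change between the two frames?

-2.4

They were about 7.9 units apart before and 5.5 after — 2.4 units closer together.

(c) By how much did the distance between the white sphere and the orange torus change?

-2.3

Before: roughly 5.1 units apart; after: 2.8. That's 2.3 units closer together.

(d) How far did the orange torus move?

3.3

The orange torus moved from about (9.2, 2.2) to (12.0, 3.9), a distance of √(2.8² + 1.7²) ≈ 3.3.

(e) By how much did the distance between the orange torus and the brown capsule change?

+1.0

They were about 2.1 units apart before and 3.1 after — 1.0 units further apart.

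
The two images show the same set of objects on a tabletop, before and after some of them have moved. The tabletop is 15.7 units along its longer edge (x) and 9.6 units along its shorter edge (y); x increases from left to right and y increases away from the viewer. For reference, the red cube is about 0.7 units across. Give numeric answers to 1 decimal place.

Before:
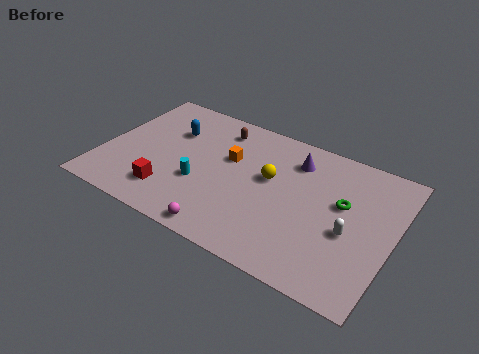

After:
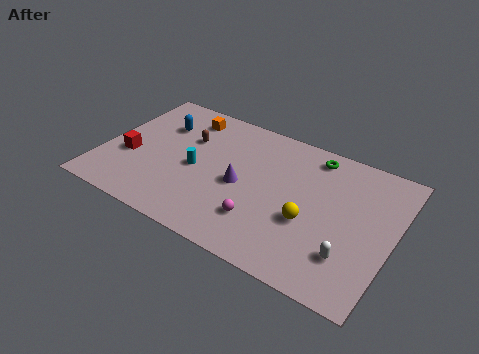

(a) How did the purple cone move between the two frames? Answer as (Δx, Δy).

(-2.5, -3.1)

From the two frames, the purple cone sits at roughly (10.1, 7.5) before and (7.6, 4.4) after.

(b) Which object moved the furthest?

the purple cone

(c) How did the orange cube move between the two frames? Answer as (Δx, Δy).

(-2.8, 2.0)

The orange cube started near (6.7, 6.0) and ended near (3.9, 8.0).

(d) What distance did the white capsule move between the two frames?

1.5

The white capsule was near (13.5, 4.0) before and (13.7, 2.5) after, so it travelled √(0.2² + 1.5²) ≈ 1.5 units.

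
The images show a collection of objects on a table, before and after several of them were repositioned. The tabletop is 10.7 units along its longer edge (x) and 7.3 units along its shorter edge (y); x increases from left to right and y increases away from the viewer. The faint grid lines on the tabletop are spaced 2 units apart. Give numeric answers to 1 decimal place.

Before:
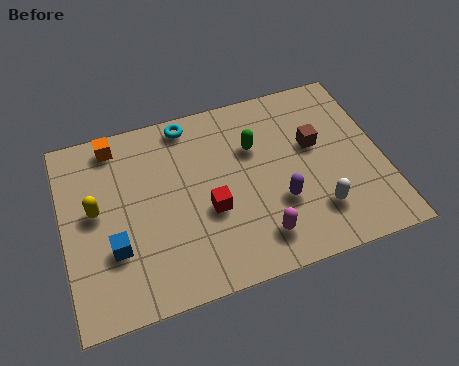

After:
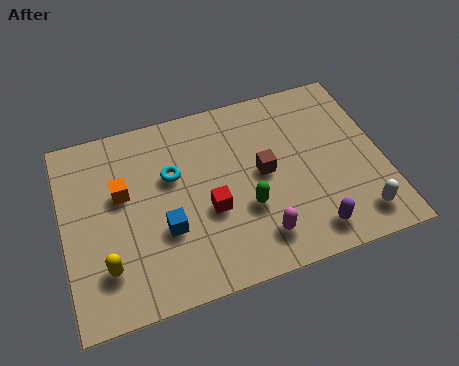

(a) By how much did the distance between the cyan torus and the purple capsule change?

+0.7

The distance was about 4.8 in the first image and 5.5 in the second, so they moved 0.7 units further apart.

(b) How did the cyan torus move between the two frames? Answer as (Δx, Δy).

(-0.7, -1.9)

The cyan torus started near (4.4, 6.5) and ended near (3.7, 4.6).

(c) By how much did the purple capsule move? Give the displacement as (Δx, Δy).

(0.9, -1.4)

The purple capsule started near (7.1, 2.5) and ended near (8.0, 1.1).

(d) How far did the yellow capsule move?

2.2

From (1.1, 4.0) to (1.3, 1.8), the yellow capsule covered √(0.2² + 2.2²) ≈ 2.2 units.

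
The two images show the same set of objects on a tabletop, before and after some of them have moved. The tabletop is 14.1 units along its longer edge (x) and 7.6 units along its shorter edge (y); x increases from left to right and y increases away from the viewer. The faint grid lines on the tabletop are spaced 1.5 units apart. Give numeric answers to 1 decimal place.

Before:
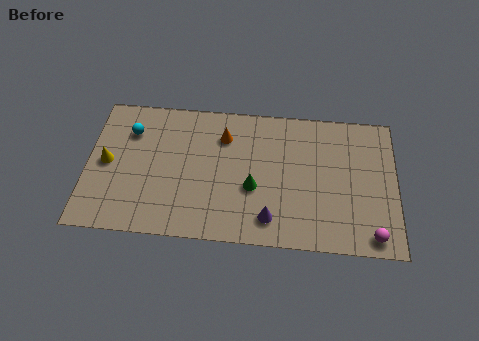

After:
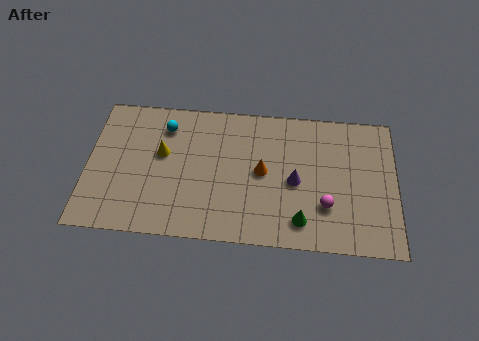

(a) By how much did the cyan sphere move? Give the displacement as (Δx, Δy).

(1.6, 0.4)

From the two frames, the cyan sphere sits at roughly (1.9, 5.6) before and (3.5, 6.0) after.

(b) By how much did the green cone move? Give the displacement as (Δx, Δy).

(2.2, -1.6)

The green cone started near (7.6, 3.0) and ended near (9.8, 1.4).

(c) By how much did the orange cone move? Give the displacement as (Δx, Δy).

(1.8, -1.8)

From the two frames, the orange cone sits at roughly (6.2, 5.7) before and (8.0, 3.9) after.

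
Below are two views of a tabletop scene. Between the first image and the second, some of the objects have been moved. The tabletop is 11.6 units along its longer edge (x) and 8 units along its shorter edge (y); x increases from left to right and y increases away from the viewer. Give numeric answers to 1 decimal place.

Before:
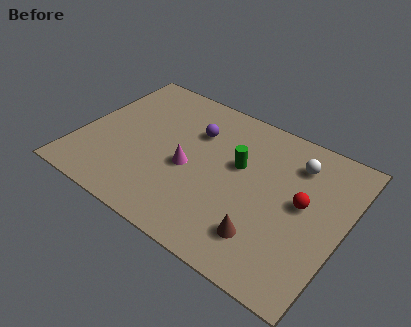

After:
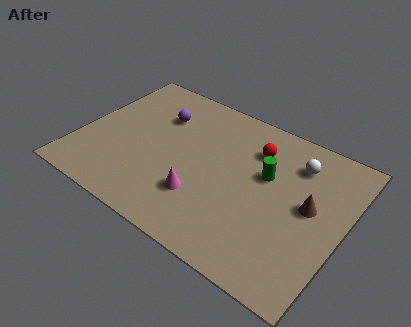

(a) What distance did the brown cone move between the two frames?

2.9

From (8.6, 1.8) to (10.1, 4.3), the brown cone covered √(1.5² + 2.5²) ≈ 2.9 units.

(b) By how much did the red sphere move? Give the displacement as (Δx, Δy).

(-2.4, 1.7)

From the two frames, the red sphere sits at roughly (9.8, 4.3) before and (7.4, 6.0) after.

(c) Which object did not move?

the white sphere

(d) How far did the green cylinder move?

1.2

The green cylinder moved from about (6.9, 4.8) to (8.1, 4.9), a distance of √(1.2² + 0.1²) ≈ 1.2.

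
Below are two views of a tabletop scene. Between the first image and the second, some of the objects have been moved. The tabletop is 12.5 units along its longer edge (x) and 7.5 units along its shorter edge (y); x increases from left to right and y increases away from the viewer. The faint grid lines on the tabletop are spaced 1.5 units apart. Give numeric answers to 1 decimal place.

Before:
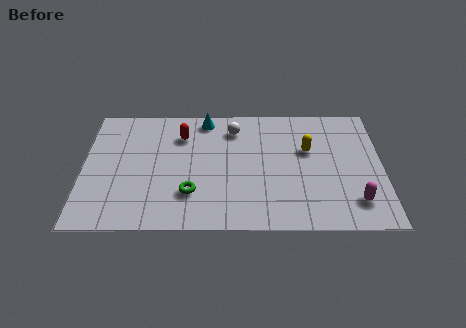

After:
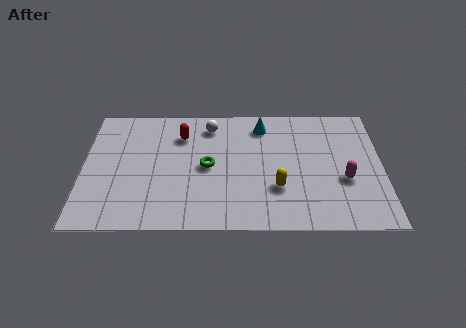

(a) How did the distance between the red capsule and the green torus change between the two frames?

-1.3

They were about 3.5 units apart before and 2.2 after — 1.3 units closer together.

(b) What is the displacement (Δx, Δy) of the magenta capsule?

(-0.4, 1.3)

The magenta capsule was at about (11.3, 1.6) and moved to about (10.9, 2.9).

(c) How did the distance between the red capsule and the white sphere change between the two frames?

-0.9

Before: roughly 2.2 units apart; after: 1.3. That's 0.9 units closer together.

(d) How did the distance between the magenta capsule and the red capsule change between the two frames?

-0.9

The distance was about 8.2 in the first image and 7.3 in the second, so they moved 0.9 units closer together.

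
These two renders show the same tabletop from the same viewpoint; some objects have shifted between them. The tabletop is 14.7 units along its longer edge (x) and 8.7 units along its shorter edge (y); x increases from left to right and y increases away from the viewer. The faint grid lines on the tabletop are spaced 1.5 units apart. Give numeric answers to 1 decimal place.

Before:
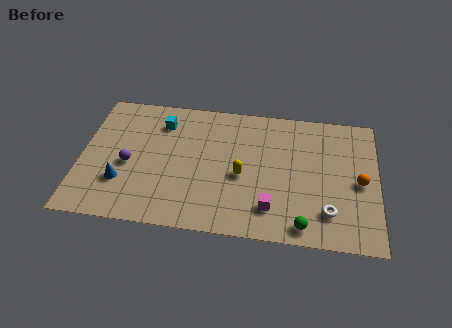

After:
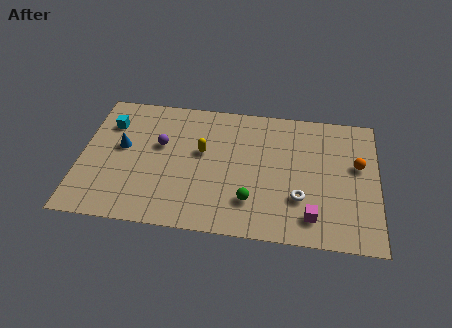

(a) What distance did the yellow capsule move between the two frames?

2.4

The yellow capsule moved from about (8.0, 3.8) to (6.0, 5.1), a distance of √(2.0² + 1.3²) ≈ 2.4.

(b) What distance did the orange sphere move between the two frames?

1.1

From (13.8, 4.1) to (13.7, 5.2), the orange sphere covered √(0.1² + 1.1²) ≈ 1.1 units.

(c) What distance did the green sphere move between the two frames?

2.9

From (11.1, 1.0) to (8.5, 2.2), the green sphere covered √(2.6² + 1.2²) ≈ 2.9 units.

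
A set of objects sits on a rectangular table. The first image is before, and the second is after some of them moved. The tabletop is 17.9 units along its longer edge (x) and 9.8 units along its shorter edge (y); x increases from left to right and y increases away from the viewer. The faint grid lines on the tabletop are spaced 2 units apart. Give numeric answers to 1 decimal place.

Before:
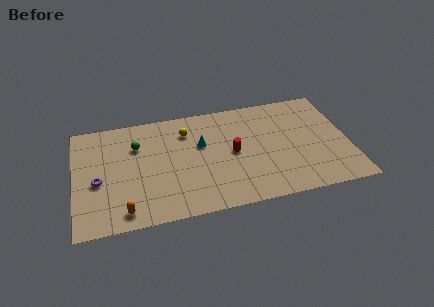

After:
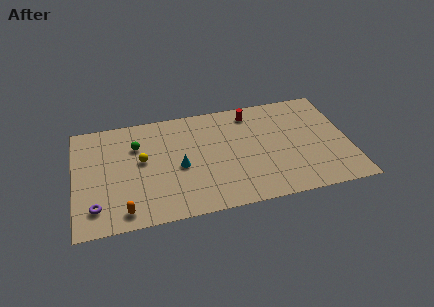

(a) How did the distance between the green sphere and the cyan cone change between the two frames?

-0.6

The distance was about 4.3 in the first image and 3.7 in the second, so they moved 0.6 units closer together.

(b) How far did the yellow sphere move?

3.6

The yellow sphere was near (7.4, 7.5) before and (4.4, 5.5) after, so it travelled √(3.0² + 2.0²) ≈ 3.6 units.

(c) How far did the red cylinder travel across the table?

3.7

The red cylinder was near (10.3, 4.9) before and (11.7, 8.3) after, so it travelled √(1.4² + 3.4²) ≈ 3.7 units.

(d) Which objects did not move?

the green sphere and the orange capsule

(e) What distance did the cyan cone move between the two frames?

2.3

From (8.3, 6.1) to (6.8, 4.4), the cyan cone covered √(1.5² + 1.7²) ≈ 2.3 units.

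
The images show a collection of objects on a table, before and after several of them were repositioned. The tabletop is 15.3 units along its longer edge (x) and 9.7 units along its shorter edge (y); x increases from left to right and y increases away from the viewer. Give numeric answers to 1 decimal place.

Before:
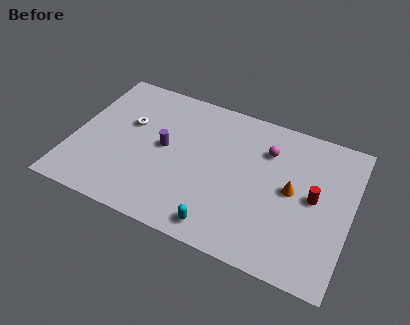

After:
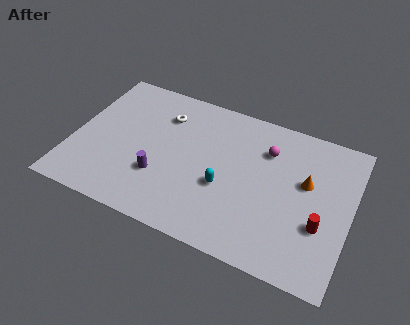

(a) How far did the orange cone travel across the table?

1.1

The orange cone was near (12.1, 5.0) before and (12.8, 5.8) after, so it travelled √(0.7² + 0.8²) ≈ 1.1 units.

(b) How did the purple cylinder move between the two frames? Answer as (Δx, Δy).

(0.0, -2.0)

The purple cylinder was at about (5.0, 5.1) and moved to about (5.0, 3.1).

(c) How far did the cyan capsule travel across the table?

2.6

From (8.6, 1.2) to (8.5, 3.8), the cyan capsule covered √(0.1² + 2.6²) ≈ 2.6 units.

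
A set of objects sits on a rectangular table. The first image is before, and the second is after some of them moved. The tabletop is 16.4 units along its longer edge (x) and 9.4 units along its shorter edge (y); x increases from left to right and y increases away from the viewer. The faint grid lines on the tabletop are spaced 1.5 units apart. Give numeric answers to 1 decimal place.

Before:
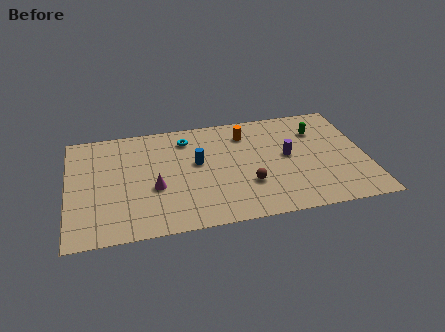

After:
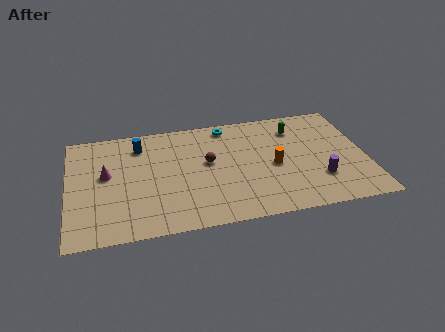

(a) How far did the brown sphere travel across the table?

3.1

From (9.8, 3.0) to (7.7, 5.3), the brown sphere covered √(2.1² + 2.3²) ≈ 3.1 units.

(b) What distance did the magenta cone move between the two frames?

3.1

The magenta cone was near (4.7, 3.7) before and (2.1, 5.3) after, so it travelled √(2.6² + 1.6²) ≈ 3.1 units.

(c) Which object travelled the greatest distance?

the blue cylinder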